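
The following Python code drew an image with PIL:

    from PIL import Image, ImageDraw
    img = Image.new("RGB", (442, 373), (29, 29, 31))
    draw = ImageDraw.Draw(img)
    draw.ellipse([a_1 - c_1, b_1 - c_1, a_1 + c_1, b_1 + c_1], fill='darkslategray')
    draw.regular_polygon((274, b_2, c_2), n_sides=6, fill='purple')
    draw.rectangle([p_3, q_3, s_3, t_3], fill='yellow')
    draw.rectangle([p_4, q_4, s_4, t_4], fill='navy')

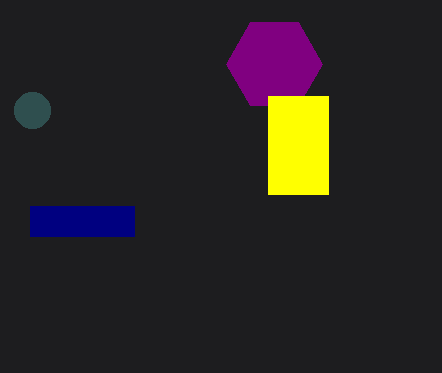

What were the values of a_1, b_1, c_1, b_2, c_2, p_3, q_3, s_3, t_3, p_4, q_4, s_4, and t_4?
a_1 = 32, b_1 = 110, c_1 = 18, b_2 = 64, c_2 = 48, p_3 = 268, q_3 = 96, s_3 = 328, t_3 = 194, p_4 = 30, q_4 = 206, s_4 = 134, t_4 = 236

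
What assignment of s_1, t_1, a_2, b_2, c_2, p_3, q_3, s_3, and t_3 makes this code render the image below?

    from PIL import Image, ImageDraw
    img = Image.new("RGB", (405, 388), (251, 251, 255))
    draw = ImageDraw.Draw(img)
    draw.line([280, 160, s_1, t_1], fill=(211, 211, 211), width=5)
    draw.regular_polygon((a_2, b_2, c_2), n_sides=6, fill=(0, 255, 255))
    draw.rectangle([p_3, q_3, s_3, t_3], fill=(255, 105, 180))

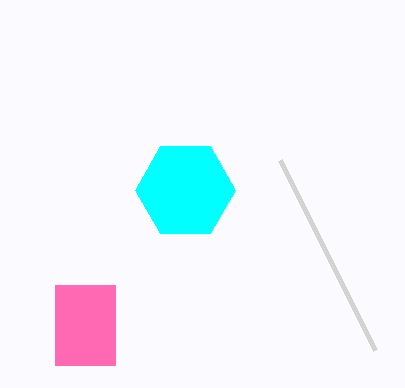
s_1 = 375
t_1 = 350
a_2 = 185
b_2 = 190
c_2 = 50
p_3 = 55
q_3 = 285
s_3 = 115
t_3 = 365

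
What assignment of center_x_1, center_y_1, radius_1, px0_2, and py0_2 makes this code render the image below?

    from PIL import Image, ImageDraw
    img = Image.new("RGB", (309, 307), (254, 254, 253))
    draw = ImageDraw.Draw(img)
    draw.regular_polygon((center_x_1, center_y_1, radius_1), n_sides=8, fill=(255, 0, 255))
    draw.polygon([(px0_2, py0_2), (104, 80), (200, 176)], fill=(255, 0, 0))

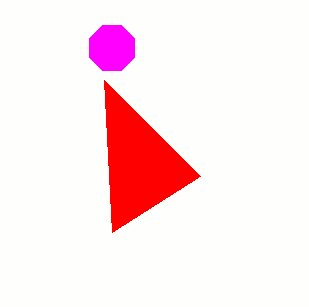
center_x_1 = 112; center_y_1 = 48; radius_1 = 24; px0_2 = 112; py0_2 = 232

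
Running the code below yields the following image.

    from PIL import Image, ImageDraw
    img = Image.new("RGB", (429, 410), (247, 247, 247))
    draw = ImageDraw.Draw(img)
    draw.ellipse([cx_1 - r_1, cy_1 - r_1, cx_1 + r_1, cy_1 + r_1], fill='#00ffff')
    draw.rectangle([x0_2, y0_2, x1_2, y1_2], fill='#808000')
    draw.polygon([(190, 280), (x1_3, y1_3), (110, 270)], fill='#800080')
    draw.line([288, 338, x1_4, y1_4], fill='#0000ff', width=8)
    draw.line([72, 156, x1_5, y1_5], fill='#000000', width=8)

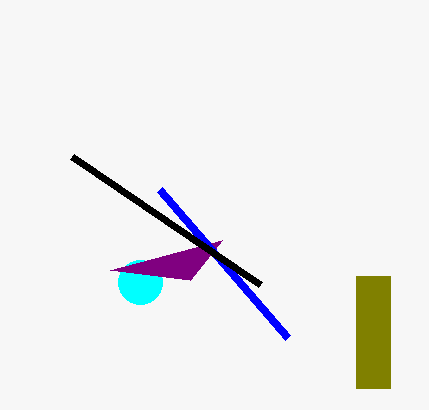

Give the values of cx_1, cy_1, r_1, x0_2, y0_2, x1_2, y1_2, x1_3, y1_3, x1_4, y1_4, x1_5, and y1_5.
cx_1 = 140; cy_1 = 282; r_1 = 22; x0_2 = 356; y0_2 = 276; x1_2 = 390; y1_2 = 388; x1_3 = 222; y1_3 = 240; x1_4 = 160; y1_4 = 190; x1_5 = 260; y1_5 = 284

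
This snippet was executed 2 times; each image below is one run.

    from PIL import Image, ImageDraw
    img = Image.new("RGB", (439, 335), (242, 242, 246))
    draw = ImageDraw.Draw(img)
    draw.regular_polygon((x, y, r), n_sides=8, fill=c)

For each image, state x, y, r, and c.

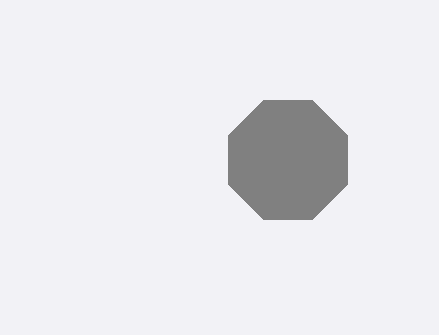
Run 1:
x = 288
y = 160
r = 64
c = 'gray'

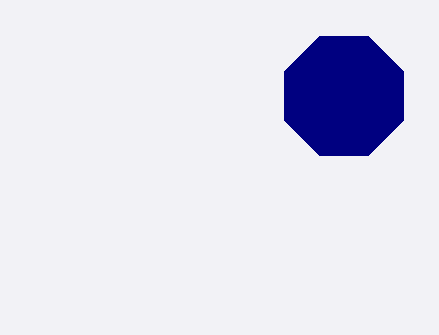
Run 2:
x = 344
y = 96
r = 64
c = 'navy'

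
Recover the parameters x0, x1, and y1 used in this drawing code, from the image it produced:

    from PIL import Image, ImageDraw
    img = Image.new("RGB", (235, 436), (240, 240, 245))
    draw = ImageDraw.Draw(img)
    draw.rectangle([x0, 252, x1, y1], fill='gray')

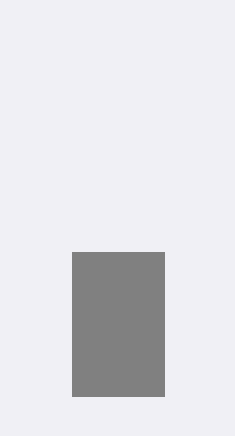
x0 = 72, x1 = 164, y1 = 396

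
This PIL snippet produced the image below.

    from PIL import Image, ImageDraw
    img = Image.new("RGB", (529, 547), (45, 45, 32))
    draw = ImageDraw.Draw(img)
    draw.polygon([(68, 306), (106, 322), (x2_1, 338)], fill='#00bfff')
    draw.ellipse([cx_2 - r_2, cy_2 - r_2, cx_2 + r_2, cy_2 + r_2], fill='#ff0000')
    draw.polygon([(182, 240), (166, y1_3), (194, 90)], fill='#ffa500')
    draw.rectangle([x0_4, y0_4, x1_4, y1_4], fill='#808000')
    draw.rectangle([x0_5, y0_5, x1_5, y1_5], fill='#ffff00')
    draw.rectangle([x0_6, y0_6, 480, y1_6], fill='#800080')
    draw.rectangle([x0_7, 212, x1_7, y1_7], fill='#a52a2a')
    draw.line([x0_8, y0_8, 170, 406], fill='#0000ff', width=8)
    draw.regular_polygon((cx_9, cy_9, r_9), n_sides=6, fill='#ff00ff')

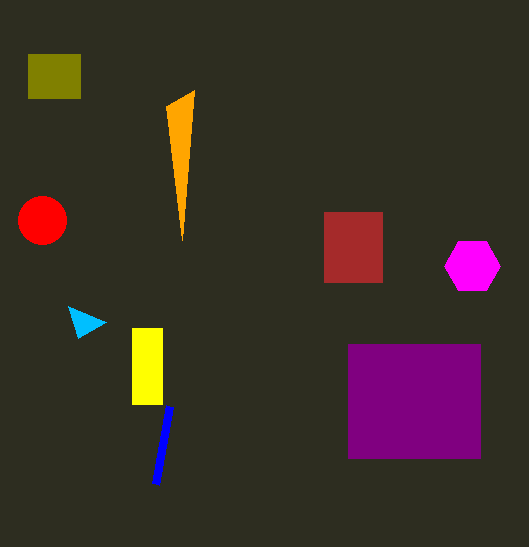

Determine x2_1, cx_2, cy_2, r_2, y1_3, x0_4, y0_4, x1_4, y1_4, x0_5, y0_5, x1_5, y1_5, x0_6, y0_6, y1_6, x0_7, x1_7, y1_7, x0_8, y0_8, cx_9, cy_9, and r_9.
x2_1 = 78
cx_2 = 42
cy_2 = 220
r_2 = 24
y1_3 = 106
x0_4 = 28
y0_4 = 54
x1_4 = 80
y1_4 = 98
x0_5 = 132
y0_5 = 328
x1_5 = 162
y1_5 = 404
x0_6 = 348
y0_6 = 344
y1_6 = 458
x0_7 = 324
x1_7 = 382
y1_7 = 282
x0_8 = 156
y0_8 = 484
cx_9 = 472
cy_9 = 266
r_9 = 28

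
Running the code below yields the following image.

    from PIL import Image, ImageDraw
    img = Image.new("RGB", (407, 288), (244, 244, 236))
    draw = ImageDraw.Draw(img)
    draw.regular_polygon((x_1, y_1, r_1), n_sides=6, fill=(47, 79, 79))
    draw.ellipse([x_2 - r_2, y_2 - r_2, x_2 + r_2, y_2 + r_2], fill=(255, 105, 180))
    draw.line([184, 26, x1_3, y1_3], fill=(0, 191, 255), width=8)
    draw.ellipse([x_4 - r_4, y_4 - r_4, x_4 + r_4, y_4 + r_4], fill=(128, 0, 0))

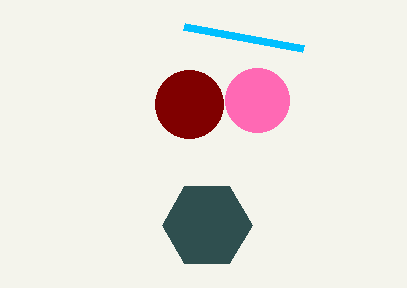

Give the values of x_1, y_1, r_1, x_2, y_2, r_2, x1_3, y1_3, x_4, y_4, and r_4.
x_1 = 207, y_1 = 225, r_1 = 45, x_2 = 257, y_2 = 100, r_2 = 32, x1_3 = 303, y1_3 = 48, x_4 = 189, y_4 = 104, r_4 = 34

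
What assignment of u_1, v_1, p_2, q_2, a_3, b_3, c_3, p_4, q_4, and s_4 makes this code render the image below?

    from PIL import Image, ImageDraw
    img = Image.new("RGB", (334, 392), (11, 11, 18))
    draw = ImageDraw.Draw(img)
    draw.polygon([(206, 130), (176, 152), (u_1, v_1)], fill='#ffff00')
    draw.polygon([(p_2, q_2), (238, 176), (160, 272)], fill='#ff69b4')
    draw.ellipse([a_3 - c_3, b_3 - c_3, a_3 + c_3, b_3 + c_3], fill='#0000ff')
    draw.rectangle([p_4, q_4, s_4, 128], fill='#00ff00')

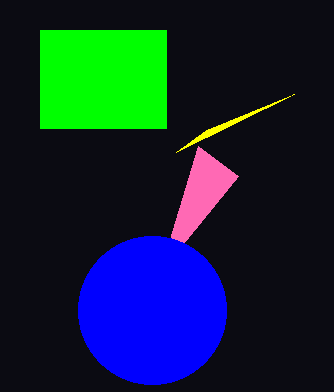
u_1 = 294; v_1 = 94; p_2 = 198; q_2 = 146; a_3 = 152; b_3 = 310; c_3 = 74; p_4 = 40; q_4 = 30; s_4 = 166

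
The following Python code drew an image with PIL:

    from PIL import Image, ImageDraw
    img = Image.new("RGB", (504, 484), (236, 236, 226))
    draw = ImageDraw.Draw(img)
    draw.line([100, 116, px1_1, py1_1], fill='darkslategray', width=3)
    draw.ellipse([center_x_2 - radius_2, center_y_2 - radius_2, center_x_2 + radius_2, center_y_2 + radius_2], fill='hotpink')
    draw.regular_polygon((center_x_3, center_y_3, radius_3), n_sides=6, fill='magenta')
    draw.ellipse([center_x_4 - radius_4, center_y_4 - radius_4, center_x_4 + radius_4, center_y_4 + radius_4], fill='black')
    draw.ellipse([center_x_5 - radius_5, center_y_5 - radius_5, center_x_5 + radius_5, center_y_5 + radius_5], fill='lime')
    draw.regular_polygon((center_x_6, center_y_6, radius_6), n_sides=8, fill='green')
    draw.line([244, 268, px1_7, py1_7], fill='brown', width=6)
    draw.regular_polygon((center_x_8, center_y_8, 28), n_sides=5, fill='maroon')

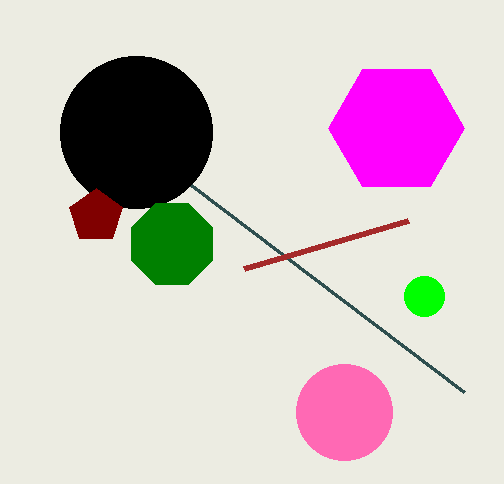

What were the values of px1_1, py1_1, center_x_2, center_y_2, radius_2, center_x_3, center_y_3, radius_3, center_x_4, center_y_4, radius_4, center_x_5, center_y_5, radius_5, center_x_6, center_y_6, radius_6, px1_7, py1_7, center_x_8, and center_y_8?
px1_1 = 464; py1_1 = 392; center_x_2 = 344; center_y_2 = 412; radius_2 = 48; center_x_3 = 396; center_y_3 = 128; radius_3 = 68; center_x_4 = 136; center_y_4 = 132; radius_4 = 76; center_x_5 = 424; center_y_5 = 296; radius_5 = 20; center_x_6 = 172; center_y_6 = 244; radius_6 = 44; px1_7 = 408; py1_7 = 220; center_x_8 = 96; center_y_8 = 216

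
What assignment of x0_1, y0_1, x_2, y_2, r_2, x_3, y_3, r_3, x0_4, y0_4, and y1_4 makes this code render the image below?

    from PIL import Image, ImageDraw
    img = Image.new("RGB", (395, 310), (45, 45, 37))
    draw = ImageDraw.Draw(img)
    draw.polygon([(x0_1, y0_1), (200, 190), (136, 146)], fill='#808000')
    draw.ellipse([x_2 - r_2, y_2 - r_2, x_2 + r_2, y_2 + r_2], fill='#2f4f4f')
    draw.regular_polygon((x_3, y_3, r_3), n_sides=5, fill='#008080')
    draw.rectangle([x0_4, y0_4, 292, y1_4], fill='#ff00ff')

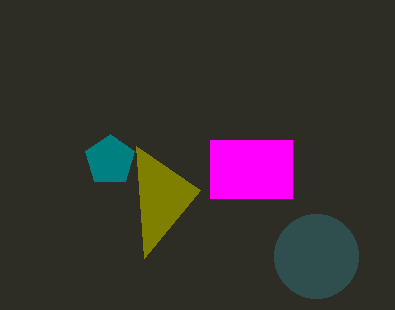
x0_1 = 144; y0_1 = 258; x_2 = 316; y_2 = 256; r_2 = 42; x_3 = 110; y_3 = 160; r_3 = 26; x0_4 = 210; y0_4 = 140; y1_4 = 198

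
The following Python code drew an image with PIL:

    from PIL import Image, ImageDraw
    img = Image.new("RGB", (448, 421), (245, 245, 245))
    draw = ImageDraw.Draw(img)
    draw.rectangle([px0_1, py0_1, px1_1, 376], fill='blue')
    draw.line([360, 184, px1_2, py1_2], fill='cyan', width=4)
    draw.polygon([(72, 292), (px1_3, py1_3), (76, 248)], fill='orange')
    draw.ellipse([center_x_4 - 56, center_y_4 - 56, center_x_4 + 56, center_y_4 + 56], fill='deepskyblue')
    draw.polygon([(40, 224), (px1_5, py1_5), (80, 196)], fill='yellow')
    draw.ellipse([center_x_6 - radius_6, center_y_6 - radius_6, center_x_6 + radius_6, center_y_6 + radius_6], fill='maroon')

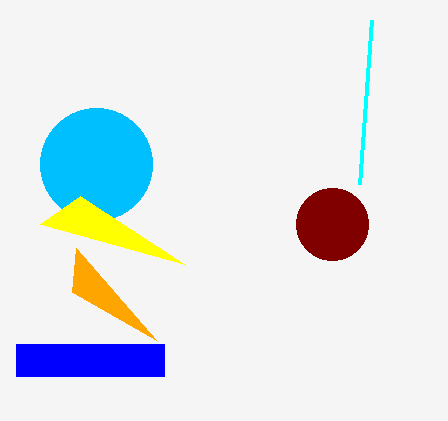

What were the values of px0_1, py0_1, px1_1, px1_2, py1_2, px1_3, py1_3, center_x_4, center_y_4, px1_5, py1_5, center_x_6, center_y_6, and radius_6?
px0_1 = 16
py0_1 = 344
px1_1 = 164
px1_2 = 372
py1_2 = 20
px1_3 = 156
py1_3 = 340
center_x_4 = 96
center_y_4 = 164
px1_5 = 184
py1_5 = 264
center_x_6 = 332
center_y_6 = 224
radius_6 = 36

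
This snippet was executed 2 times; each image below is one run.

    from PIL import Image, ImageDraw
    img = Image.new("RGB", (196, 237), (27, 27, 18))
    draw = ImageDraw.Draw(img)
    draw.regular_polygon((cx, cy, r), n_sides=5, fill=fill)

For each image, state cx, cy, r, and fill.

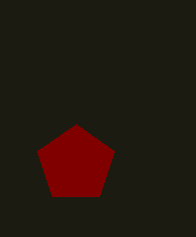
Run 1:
cx = 76
cy = 164
r = 40
fill = 'maroon'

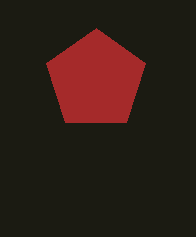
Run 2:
cx = 96, cy = 80, r = 52, fill = 'brown'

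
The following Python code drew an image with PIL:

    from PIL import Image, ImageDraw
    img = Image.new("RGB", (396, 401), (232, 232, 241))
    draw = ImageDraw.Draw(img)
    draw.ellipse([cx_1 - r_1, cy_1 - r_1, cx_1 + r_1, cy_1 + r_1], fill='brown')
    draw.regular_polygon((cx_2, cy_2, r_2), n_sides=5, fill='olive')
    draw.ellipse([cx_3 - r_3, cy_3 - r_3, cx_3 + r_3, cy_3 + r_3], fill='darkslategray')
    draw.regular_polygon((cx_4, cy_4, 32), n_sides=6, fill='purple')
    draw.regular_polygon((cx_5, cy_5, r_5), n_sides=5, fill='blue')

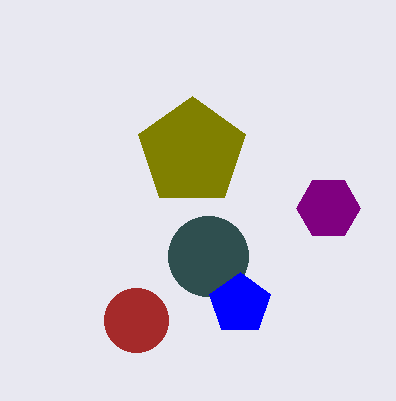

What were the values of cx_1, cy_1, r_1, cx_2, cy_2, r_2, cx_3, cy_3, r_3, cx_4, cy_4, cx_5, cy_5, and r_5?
cx_1 = 136; cy_1 = 320; r_1 = 32; cx_2 = 192; cy_2 = 152; r_2 = 56; cx_3 = 208; cy_3 = 256; r_3 = 40; cx_4 = 328; cy_4 = 208; cx_5 = 240; cy_5 = 304; r_5 = 32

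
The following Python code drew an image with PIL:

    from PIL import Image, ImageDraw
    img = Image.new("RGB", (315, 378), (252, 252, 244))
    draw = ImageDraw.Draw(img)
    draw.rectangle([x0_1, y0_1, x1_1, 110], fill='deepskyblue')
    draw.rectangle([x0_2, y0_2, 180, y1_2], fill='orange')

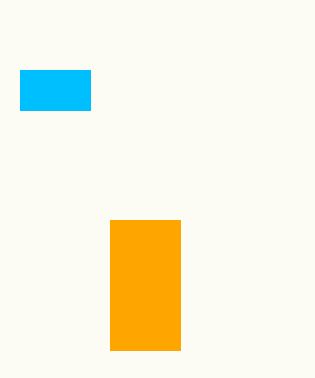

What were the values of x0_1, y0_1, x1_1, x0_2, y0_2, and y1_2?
x0_1 = 20
y0_1 = 70
x1_1 = 90
x0_2 = 110
y0_2 = 220
y1_2 = 350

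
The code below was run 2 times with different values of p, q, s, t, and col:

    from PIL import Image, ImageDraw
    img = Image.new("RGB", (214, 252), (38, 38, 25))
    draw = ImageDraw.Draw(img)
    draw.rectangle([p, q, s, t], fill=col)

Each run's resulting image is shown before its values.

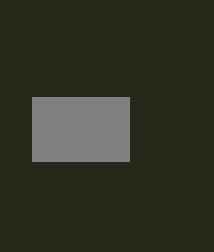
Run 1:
p = 32
q = 97
s = 129
t = 161
col = 'gray'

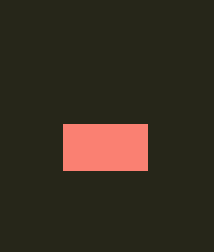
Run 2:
p = 63, q = 124, s = 147, t = 170, col = 'salmon'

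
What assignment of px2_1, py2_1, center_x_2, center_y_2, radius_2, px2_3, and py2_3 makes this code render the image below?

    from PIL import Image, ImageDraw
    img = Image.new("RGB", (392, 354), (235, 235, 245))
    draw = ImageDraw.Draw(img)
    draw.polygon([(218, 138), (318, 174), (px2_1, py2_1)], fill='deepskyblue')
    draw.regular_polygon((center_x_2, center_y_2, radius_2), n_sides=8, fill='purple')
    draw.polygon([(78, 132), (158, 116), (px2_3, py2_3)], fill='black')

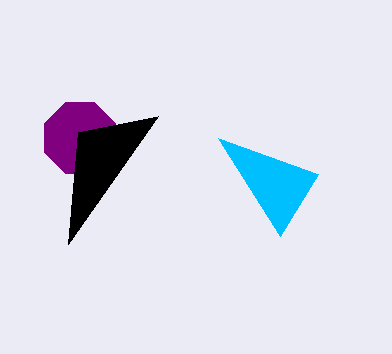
px2_1 = 280, py2_1 = 236, center_x_2 = 80, center_y_2 = 138, radius_2 = 38, px2_3 = 68, py2_3 = 244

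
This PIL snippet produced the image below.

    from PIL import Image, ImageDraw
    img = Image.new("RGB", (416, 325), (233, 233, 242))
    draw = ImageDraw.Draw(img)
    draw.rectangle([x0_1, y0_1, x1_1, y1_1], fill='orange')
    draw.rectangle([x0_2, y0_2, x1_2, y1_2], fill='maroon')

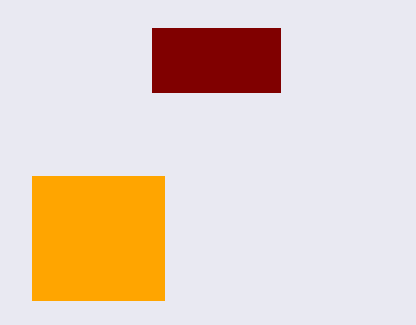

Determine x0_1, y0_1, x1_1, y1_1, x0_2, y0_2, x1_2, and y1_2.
x0_1 = 32; y0_1 = 176; x1_1 = 164; y1_1 = 300; x0_2 = 152; y0_2 = 28; x1_2 = 280; y1_2 = 92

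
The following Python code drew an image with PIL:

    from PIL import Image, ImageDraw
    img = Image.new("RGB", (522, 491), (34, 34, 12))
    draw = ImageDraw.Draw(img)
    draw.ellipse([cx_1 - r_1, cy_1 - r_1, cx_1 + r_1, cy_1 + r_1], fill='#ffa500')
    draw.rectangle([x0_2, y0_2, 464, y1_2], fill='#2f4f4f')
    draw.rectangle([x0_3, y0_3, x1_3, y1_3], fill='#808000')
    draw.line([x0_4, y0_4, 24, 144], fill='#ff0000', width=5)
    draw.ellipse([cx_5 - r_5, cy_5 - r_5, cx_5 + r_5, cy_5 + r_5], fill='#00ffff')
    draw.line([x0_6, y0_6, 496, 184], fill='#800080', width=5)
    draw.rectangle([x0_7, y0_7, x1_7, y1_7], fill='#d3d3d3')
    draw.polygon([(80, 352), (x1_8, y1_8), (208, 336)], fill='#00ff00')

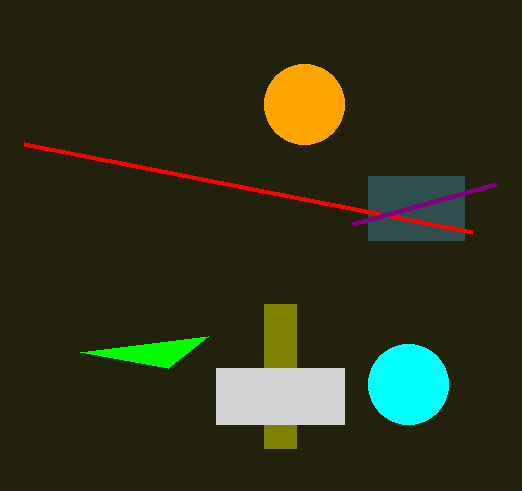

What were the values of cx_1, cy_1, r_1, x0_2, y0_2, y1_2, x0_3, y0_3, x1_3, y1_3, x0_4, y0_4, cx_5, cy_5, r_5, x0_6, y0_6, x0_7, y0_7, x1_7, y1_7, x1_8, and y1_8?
cx_1 = 304
cy_1 = 104
r_1 = 40
x0_2 = 368
y0_2 = 176
y1_2 = 240
x0_3 = 264
y0_3 = 304
x1_3 = 296
y1_3 = 448
x0_4 = 472
y0_4 = 232
cx_5 = 408
cy_5 = 384
r_5 = 40
x0_6 = 352
y0_6 = 224
x0_7 = 216
y0_7 = 368
x1_7 = 344
y1_7 = 424
x1_8 = 168
y1_8 = 368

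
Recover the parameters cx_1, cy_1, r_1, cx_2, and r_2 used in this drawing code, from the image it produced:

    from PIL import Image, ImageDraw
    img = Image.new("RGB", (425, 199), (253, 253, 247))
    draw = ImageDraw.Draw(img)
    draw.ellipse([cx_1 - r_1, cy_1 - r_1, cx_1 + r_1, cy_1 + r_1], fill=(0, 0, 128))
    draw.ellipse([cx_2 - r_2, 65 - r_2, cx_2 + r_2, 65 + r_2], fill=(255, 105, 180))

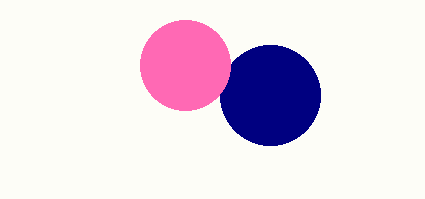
cx_1 = 270
cy_1 = 95
r_1 = 50
cx_2 = 185
r_2 = 45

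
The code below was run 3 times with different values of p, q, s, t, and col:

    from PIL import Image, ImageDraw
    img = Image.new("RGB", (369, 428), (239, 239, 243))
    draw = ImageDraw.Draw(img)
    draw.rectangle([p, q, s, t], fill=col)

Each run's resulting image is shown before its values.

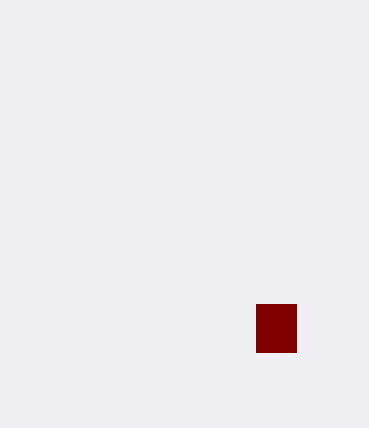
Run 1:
p = 256; q = 304; s = 296; t = 352; col = 'maroon'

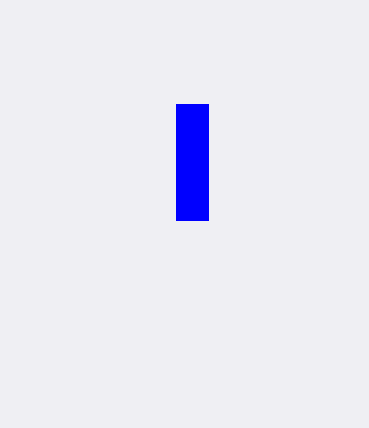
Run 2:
p = 176; q = 104; s = 208; t = 220; col = 'blue'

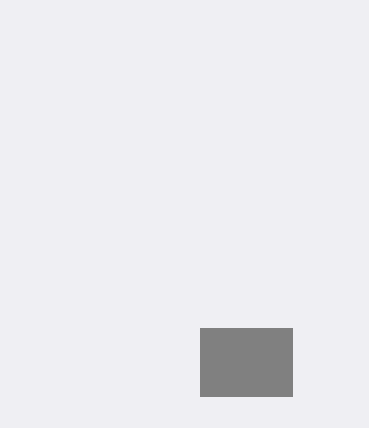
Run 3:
p = 200
q = 328
s = 292
t = 396
col = 'gray'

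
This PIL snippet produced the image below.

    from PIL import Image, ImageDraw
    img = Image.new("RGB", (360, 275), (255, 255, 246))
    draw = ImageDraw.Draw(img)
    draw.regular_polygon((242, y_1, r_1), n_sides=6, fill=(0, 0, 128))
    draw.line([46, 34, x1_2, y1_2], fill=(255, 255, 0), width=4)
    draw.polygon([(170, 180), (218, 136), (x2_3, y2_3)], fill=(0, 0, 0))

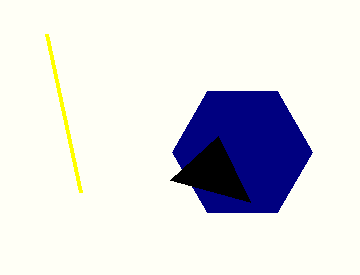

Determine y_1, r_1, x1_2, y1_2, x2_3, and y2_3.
y_1 = 152
r_1 = 70
x1_2 = 80
y1_2 = 192
x2_3 = 250
y2_3 = 202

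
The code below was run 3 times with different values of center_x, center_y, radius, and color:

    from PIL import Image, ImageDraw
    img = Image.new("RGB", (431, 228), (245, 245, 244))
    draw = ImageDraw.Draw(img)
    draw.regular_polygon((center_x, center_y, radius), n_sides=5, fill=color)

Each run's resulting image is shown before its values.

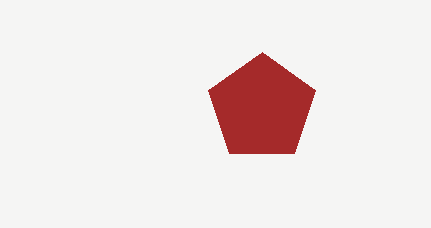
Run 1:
center_x = 262, center_y = 108, radius = 56, color = 'brown'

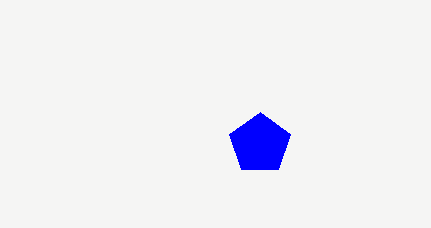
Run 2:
center_x = 260; center_y = 144; radius = 32; color = 'blue'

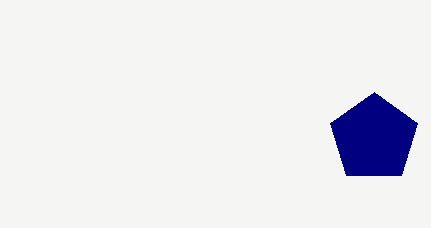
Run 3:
center_x = 374, center_y = 138, radius = 46, color = 'navy'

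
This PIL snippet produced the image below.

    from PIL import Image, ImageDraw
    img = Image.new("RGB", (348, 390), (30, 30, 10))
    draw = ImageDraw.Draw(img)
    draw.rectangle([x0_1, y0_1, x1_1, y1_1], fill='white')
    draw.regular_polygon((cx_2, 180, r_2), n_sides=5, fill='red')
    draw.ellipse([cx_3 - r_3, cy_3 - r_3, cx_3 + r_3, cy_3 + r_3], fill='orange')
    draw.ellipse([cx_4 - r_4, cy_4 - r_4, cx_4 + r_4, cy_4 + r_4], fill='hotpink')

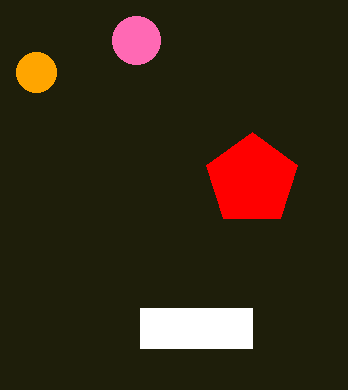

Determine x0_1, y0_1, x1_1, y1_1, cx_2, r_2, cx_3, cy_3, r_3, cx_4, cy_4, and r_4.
x0_1 = 140
y0_1 = 308
x1_1 = 252
y1_1 = 348
cx_2 = 252
r_2 = 48
cx_3 = 36
cy_3 = 72
r_3 = 20
cx_4 = 136
cy_4 = 40
r_4 = 24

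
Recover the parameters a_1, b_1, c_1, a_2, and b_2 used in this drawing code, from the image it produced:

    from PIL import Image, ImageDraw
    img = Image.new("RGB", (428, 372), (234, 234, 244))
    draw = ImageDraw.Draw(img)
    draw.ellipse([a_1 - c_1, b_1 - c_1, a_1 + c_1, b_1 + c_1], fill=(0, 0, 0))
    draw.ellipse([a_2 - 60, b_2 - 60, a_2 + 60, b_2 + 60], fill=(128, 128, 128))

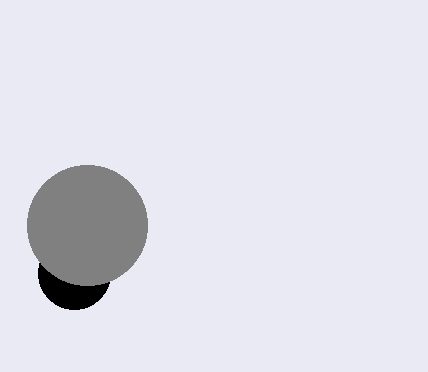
a_1 = 74
b_1 = 273
c_1 = 36
a_2 = 87
b_2 = 225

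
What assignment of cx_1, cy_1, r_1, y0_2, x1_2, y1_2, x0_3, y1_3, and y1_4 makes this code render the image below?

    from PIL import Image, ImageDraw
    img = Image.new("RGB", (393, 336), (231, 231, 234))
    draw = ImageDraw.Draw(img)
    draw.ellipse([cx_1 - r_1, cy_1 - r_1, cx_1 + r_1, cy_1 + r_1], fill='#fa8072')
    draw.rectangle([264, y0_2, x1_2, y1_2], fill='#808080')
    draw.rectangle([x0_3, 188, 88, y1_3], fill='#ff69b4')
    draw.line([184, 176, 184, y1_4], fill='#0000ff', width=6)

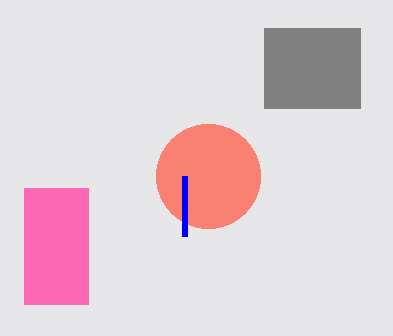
cx_1 = 208, cy_1 = 176, r_1 = 52, y0_2 = 28, x1_2 = 360, y1_2 = 108, x0_3 = 24, y1_3 = 304, y1_4 = 236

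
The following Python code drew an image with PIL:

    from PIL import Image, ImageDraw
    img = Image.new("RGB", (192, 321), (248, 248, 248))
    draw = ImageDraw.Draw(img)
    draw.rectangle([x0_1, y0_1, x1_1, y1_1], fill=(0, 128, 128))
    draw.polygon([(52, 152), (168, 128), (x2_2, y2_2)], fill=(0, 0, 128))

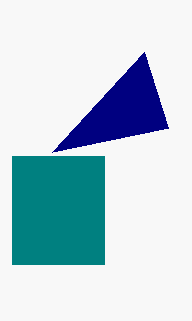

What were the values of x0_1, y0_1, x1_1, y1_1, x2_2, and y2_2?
x0_1 = 12, y0_1 = 156, x1_1 = 104, y1_1 = 264, x2_2 = 144, y2_2 = 52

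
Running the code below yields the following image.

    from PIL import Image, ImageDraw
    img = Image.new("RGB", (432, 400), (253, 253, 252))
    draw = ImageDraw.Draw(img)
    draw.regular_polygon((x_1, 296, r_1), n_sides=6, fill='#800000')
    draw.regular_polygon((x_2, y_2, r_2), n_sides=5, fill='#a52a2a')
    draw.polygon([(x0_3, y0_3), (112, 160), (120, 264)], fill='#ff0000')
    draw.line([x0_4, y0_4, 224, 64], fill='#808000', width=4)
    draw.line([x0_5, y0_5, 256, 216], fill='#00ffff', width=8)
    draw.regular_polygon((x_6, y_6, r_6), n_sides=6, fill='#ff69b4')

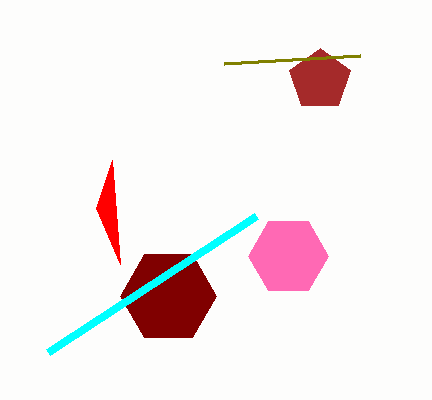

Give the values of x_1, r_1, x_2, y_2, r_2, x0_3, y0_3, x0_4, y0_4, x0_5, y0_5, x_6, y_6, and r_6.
x_1 = 168, r_1 = 48, x_2 = 320, y_2 = 80, r_2 = 32, x0_3 = 96, y0_3 = 208, x0_4 = 360, y0_4 = 56, x0_5 = 48, y0_5 = 352, x_6 = 288, y_6 = 256, r_6 = 40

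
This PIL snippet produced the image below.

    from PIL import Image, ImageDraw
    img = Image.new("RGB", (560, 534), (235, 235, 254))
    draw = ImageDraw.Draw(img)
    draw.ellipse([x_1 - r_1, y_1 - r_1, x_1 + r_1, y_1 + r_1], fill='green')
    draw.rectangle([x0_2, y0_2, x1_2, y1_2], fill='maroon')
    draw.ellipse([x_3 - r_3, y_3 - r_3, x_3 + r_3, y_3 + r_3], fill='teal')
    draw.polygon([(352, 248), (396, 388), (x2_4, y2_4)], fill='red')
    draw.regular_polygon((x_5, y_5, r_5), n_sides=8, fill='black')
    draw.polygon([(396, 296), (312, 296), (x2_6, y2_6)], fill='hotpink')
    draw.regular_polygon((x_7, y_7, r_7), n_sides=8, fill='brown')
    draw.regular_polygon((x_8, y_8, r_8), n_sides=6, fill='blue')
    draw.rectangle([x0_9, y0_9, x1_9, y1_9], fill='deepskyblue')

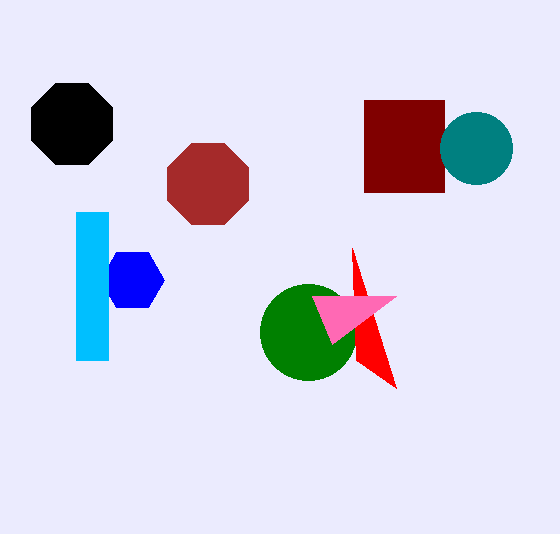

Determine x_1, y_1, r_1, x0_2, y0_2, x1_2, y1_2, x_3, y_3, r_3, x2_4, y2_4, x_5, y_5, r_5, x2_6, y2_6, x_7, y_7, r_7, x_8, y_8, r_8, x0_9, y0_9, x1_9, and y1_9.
x_1 = 308; y_1 = 332; r_1 = 48; x0_2 = 364; y0_2 = 100; x1_2 = 444; y1_2 = 192; x_3 = 476; y_3 = 148; r_3 = 36; x2_4 = 356; y2_4 = 360; x_5 = 72; y_5 = 124; r_5 = 44; x2_6 = 332; y2_6 = 344; x_7 = 208; y_7 = 184; r_7 = 44; x_8 = 132; y_8 = 280; r_8 = 32; x0_9 = 76; y0_9 = 212; x1_9 = 108; y1_9 = 360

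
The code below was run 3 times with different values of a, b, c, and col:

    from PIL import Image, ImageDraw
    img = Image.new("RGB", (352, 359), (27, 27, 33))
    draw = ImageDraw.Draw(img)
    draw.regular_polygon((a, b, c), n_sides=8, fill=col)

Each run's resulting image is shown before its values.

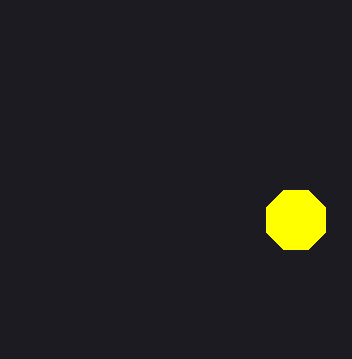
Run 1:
a = 296; b = 220; c = 32; col = 'yellow'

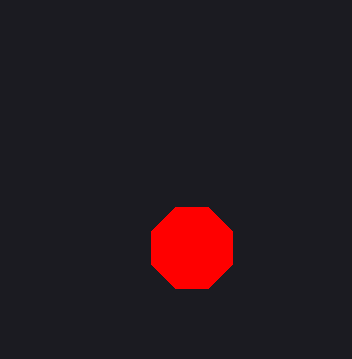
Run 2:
a = 192
b = 248
c = 44
col = 'red'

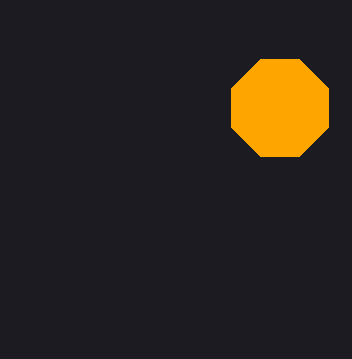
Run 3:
a = 280; b = 108; c = 52; col = 'orange'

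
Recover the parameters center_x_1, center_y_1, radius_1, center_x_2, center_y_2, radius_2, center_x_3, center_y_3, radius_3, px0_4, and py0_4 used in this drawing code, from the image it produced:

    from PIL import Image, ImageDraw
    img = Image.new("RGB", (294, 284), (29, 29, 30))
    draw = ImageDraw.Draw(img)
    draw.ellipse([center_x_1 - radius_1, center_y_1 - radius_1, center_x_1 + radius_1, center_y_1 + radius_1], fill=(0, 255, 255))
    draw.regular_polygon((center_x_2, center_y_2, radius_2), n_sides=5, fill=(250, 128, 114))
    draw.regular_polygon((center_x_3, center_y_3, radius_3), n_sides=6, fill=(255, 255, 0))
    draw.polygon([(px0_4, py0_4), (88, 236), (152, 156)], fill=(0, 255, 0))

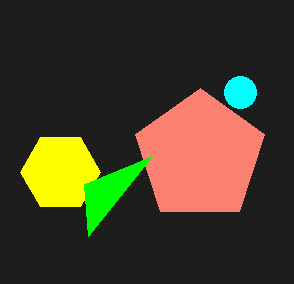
center_x_1 = 240
center_y_1 = 92
radius_1 = 16
center_x_2 = 200
center_y_2 = 156
radius_2 = 68
center_x_3 = 60
center_y_3 = 172
radius_3 = 40
px0_4 = 84
py0_4 = 184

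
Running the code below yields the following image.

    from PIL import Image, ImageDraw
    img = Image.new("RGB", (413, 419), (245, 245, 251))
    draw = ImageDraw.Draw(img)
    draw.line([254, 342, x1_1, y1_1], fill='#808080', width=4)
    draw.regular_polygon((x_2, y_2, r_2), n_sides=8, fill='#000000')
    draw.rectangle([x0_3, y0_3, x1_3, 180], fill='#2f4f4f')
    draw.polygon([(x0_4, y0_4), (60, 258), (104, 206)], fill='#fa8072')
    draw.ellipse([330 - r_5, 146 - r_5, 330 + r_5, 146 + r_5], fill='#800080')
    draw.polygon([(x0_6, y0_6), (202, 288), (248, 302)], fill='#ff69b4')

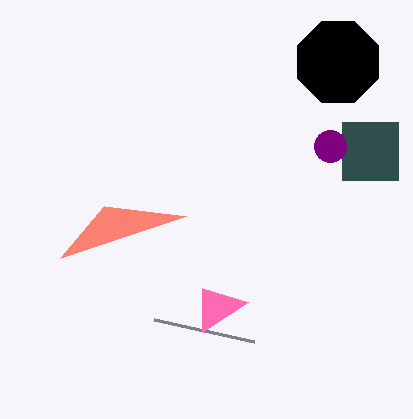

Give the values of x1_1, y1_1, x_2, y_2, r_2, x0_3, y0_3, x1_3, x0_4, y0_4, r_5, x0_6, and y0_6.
x1_1 = 154, y1_1 = 320, x_2 = 338, y_2 = 62, r_2 = 44, x0_3 = 342, y0_3 = 122, x1_3 = 398, x0_4 = 186, y0_4 = 216, r_5 = 16, x0_6 = 202, y0_6 = 332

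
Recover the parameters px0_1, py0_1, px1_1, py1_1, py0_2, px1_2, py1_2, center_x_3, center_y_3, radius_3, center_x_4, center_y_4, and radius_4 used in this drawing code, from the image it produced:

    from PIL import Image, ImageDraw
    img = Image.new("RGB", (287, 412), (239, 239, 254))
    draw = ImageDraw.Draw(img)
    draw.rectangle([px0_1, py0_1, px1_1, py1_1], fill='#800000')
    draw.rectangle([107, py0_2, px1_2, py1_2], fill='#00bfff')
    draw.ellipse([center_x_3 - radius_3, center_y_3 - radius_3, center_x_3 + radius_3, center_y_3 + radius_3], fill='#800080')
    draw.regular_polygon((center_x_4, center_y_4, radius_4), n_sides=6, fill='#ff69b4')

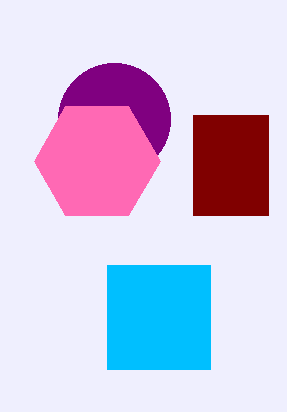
px0_1 = 193
py0_1 = 115
px1_1 = 268
py1_1 = 215
py0_2 = 265
px1_2 = 210
py1_2 = 369
center_x_3 = 114
center_y_3 = 119
radius_3 = 56
center_x_4 = 97
center_y_4 = 161
radius_4 = 63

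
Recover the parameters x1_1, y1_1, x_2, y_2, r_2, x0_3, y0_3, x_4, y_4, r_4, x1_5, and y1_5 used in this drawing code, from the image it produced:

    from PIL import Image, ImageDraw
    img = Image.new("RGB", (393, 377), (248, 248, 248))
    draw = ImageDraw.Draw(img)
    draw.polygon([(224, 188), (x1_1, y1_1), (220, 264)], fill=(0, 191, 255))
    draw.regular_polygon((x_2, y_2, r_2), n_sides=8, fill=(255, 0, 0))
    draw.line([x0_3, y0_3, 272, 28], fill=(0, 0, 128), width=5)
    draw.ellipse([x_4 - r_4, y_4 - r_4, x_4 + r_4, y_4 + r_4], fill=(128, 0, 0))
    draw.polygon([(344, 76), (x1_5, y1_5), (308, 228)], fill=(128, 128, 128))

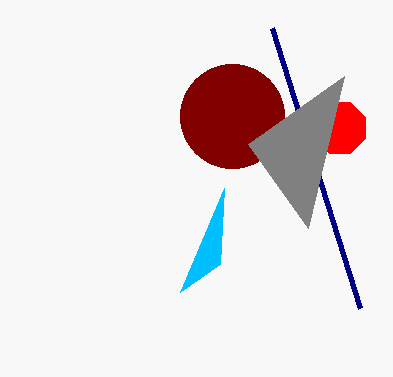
x1_1 = 180; y1_1 = 292; x_2 = 340; y_2 = 128; r_2 = 28; x0_3 = 360; y0_3 = 308; x_4 = 232; y_4 = 116; r_4 = 52; x1_5 = 248; y1_5 = 144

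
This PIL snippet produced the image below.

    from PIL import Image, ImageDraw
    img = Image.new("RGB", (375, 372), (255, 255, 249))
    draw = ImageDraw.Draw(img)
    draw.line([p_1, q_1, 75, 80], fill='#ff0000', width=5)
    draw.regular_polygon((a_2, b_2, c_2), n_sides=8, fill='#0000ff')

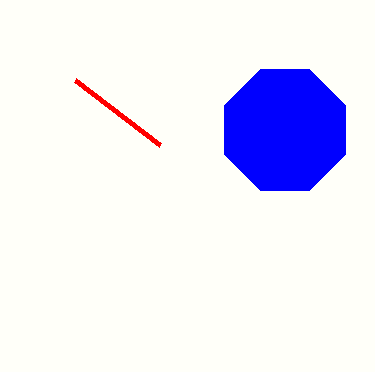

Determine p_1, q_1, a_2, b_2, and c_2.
p_1 = 160, q_1 = 145, a_2 = 285, b_2 = 130, c_2 = 65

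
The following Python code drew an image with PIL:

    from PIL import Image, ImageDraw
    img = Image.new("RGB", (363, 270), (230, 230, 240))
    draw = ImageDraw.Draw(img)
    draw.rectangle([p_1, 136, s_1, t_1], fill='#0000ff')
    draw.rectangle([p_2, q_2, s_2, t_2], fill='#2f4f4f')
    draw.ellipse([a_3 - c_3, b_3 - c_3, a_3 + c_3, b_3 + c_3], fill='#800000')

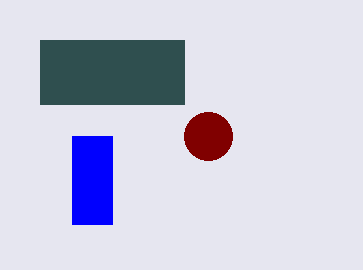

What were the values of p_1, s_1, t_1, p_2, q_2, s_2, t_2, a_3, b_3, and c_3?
p_1 = 72; s_1 = 112; t_1 = 224; p_2 = 40; q_2 = 40; s_2 = 184; t_2 = 104; a_3 = 208; b_3 = 136; c_3 = 24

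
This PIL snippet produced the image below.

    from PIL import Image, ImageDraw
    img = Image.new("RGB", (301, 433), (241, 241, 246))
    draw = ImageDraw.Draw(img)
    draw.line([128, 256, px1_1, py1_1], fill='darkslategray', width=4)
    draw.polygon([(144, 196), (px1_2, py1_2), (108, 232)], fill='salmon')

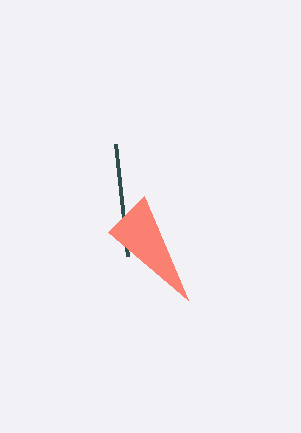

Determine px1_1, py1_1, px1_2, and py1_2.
px1_1 = 116; py1_1 = 144; px1_2 = 188; py1_2 = 300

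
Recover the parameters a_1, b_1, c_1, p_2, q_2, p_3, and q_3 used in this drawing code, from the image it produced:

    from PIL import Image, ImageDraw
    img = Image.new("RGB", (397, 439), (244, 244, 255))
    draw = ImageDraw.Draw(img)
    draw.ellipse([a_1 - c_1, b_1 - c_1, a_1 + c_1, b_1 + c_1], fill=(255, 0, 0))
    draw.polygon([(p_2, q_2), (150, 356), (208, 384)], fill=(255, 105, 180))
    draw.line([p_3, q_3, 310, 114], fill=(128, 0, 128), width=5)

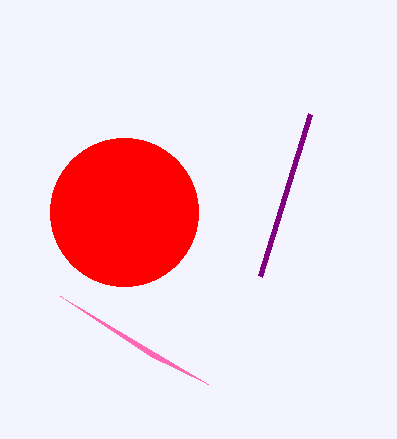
a_1 = 124
b_1 = 212
c_1 = 74
p_2 = 60
q_2 = 296
p_3 = 260
q_3 = 276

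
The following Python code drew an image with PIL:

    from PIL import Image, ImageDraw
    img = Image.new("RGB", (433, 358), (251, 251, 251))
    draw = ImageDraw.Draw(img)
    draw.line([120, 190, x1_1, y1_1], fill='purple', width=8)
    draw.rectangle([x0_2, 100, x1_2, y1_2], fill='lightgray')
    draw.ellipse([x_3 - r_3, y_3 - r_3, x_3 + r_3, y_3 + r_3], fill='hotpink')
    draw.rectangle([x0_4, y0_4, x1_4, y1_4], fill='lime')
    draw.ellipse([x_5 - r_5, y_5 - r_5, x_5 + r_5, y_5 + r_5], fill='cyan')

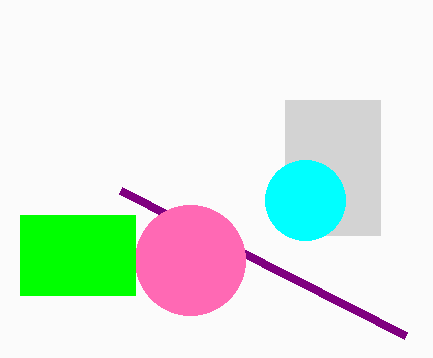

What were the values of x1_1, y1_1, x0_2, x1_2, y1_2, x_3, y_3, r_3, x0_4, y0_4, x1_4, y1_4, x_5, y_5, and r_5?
x1_1 = 405; y1_1 = 335; x0_2 = 285; x1_2 = 380; y1_2 = 235; x_3 = 190; y_3 = 260; r_3 = 55; x0_4 = 20; y0_4 = 215; x1_4 = 135; y1_4 = 295; x_5 = 305; y_5 = 200; r_5 = 40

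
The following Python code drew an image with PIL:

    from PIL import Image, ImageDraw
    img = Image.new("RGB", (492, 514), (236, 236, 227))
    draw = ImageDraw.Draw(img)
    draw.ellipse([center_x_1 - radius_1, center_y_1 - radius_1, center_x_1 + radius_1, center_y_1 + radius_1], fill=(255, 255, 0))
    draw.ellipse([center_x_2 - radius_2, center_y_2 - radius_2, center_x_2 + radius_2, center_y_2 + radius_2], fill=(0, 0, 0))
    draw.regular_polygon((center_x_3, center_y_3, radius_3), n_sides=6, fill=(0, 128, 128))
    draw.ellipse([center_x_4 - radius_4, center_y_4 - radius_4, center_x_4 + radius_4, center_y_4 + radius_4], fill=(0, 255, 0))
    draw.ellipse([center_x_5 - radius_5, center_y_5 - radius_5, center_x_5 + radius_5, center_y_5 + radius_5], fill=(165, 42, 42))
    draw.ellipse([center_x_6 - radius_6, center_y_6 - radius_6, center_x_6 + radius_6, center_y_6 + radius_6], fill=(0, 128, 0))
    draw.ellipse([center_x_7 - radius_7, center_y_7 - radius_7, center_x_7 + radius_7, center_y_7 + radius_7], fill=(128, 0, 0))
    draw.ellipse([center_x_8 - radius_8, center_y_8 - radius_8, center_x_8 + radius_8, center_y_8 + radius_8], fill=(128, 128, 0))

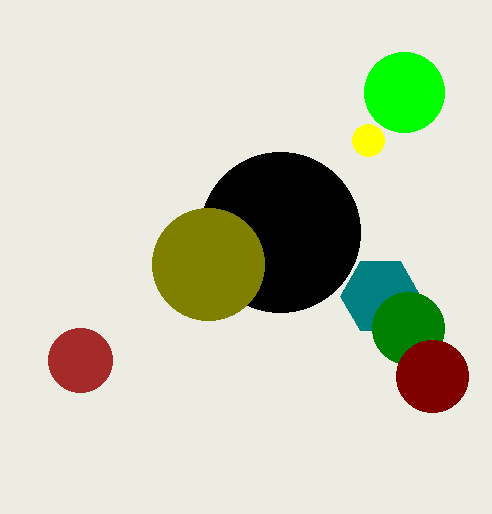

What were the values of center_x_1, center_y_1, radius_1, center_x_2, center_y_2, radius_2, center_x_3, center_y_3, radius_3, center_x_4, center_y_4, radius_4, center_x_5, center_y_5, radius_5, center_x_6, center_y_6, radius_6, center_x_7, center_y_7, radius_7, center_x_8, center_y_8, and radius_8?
center_x_1 = 368
center_y_1 = 140
radius_1 = 16
center_x_2 = 280
center_y_2 = 232
radius_2 = 80
center_x_3 = 380
center_y_3 = 296
radius_3 = 40
center_x_4 = 404
center_y_4 = 92
radius_4 = 40
center_x_5 = 80
center_y_5 = 360
radius_5 = 32
center_x_6 = 408
center_y_6 = 328
radius_6 = 36
center_x_7 = 432
center_y_7 = 376
radius_7 = 36
center_x_8 = 208
center_y_8 = 264
radius_8 = 56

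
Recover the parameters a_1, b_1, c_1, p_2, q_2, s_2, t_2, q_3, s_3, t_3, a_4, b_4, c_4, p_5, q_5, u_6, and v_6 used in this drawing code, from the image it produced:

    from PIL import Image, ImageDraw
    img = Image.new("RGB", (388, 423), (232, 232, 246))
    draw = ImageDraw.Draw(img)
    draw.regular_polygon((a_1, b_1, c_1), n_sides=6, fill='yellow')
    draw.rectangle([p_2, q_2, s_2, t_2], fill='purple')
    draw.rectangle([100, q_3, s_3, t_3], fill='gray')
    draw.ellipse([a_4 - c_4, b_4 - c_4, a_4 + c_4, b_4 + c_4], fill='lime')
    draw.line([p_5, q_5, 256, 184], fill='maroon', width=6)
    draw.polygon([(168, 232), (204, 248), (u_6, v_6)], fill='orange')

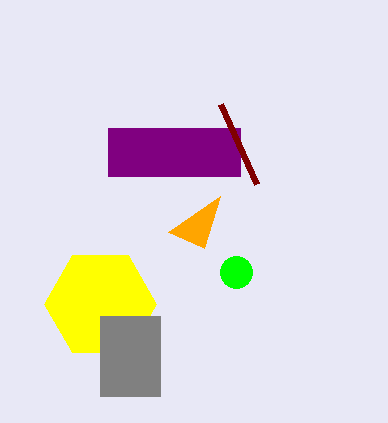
a_1 = 100, b_1 = 304, c_1 = 56, p_2 = 108, q_2 = 128, s_2 = 240, t_2 = 176, q_3 = 316, s_3 = 160, t_3 = 396, a_4 = 236, b_4 = 272, c_4 = 16, p_5 = 220, q_5 = 104, u_6 = 220, v_6 = 196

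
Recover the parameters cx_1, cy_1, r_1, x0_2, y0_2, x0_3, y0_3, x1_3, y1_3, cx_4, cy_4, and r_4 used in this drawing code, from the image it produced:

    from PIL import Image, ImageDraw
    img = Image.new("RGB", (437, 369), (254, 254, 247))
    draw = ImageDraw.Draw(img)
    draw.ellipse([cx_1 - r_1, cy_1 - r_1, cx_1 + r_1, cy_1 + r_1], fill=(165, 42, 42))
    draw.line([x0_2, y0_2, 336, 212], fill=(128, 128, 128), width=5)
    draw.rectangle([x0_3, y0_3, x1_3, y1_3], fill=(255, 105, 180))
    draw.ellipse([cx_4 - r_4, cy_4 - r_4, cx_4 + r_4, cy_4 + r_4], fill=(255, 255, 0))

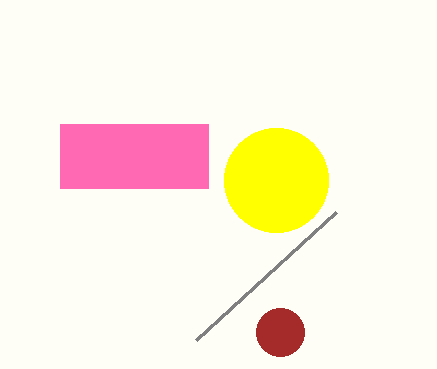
cx_1 = 280
cy_1 = 332
r_1 = 24
x0_2 = 196
y0_2 = 340
x0_3 = 60
y0_3 = 124
x1_3 = 208
y1_3 = 188
cx_4 = 276
cy_4 = 180
r_4 = 52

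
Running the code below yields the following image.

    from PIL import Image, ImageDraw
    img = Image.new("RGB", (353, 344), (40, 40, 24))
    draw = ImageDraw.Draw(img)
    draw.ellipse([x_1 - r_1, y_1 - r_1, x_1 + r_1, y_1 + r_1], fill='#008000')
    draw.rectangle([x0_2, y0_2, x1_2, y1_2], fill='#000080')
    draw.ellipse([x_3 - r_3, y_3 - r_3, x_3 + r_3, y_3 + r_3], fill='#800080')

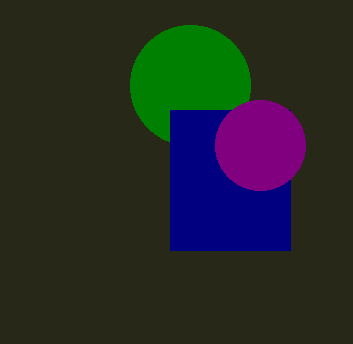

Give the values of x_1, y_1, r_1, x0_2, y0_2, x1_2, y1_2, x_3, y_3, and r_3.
x_1 = 190; y_1 = 85; r_1 = 60; x0_2 = 170; y0_2 = 110; x1_2 = 290; y1_2 = 250; x_3 = 260; y_3 = 145; r_3 = 45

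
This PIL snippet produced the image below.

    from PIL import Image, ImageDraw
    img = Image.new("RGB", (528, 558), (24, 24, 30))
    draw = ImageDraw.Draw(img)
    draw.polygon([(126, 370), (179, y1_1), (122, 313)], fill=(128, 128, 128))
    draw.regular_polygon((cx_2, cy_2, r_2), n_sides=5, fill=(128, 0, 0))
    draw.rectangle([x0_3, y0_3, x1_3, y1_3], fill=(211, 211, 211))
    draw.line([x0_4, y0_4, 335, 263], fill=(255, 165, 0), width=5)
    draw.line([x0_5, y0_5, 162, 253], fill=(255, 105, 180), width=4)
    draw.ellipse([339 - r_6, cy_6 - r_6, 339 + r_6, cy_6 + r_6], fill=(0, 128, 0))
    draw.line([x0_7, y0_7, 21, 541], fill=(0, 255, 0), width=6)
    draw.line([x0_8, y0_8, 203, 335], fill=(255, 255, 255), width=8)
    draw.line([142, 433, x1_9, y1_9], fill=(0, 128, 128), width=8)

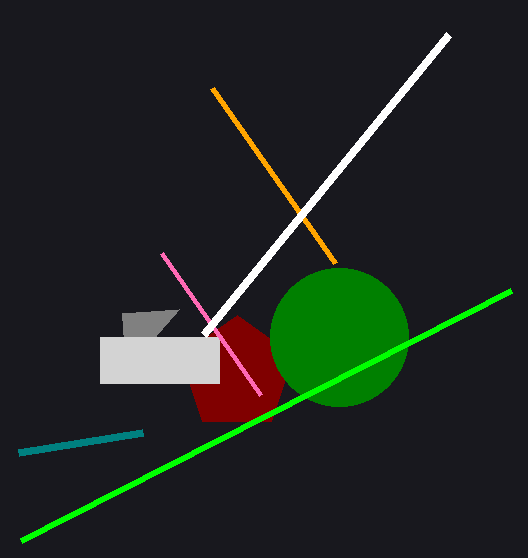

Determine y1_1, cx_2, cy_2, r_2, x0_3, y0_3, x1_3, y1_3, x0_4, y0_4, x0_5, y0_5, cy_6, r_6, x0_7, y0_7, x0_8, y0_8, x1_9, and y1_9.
y1_1 = 309
cx_2 = 237
cy_2 = 374
r_2 = 59
x0_3 = 100
y0_3 = 337
x1_3 = 219
y1_3 = 383
x0_4 = 212
y0_4 = 88
x0_5 = 261
y0_5 = 395
cy_6 = 337
r_6 = 69
x0_7 = 511
y0_7 = 291
x0_8 = 448
y0_8 = 35
x1_9 = 18
y1_9 = 453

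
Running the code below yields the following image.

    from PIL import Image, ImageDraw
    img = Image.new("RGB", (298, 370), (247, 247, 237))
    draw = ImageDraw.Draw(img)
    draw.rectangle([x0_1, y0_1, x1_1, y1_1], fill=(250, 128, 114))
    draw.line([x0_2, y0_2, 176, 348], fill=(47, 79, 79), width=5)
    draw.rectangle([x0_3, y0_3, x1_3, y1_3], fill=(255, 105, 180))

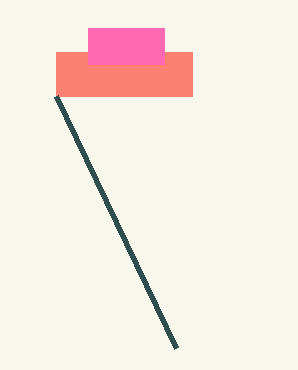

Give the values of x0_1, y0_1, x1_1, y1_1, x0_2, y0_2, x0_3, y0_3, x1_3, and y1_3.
x0_1 = 56, y0_1 = 52, x1_1 = 192, y1_1 = 96, x0_2 = 56, y0_2 = 96, x0_3 = 88, y0_3 = 28, x1_3 = 164, y1_3 = 64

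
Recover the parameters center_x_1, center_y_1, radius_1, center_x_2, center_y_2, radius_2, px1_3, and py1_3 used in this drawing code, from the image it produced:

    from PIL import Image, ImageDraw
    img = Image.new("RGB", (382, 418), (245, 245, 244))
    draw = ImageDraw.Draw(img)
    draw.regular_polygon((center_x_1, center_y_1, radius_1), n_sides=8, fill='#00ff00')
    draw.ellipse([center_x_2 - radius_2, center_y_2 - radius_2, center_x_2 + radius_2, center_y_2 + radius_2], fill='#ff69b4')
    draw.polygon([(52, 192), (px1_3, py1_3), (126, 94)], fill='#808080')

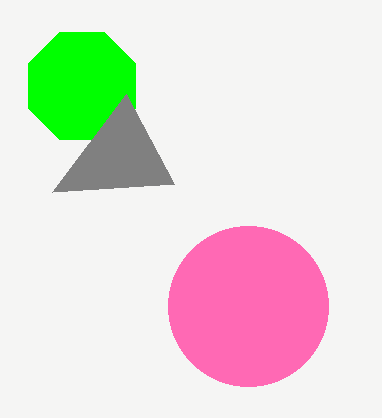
center_x_1 = 82, center_y_1 = 86, radius_1 = 58, center_x_2 = 248, center_y_2 = 306, radius_2 = 80, px1_3 = 174, py1_3 = 184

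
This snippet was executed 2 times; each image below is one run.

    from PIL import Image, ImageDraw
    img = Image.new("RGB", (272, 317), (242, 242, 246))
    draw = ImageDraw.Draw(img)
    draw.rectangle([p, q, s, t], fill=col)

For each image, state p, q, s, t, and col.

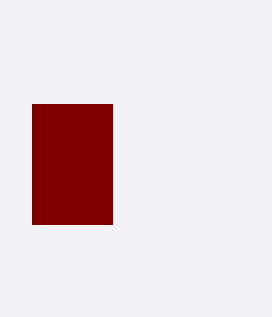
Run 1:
p = 32
q = 104
s = 112
t = 224
col = 'maroon'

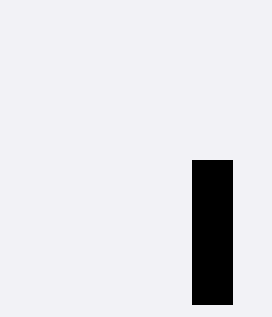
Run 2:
p = 192; q = 160; s = 232; t = 304; col = 'black'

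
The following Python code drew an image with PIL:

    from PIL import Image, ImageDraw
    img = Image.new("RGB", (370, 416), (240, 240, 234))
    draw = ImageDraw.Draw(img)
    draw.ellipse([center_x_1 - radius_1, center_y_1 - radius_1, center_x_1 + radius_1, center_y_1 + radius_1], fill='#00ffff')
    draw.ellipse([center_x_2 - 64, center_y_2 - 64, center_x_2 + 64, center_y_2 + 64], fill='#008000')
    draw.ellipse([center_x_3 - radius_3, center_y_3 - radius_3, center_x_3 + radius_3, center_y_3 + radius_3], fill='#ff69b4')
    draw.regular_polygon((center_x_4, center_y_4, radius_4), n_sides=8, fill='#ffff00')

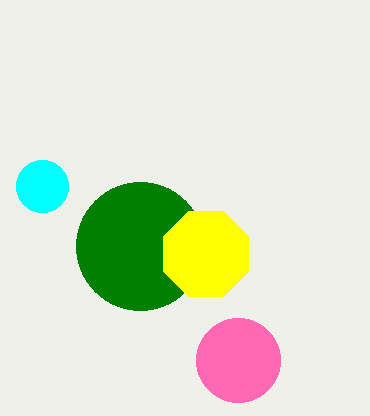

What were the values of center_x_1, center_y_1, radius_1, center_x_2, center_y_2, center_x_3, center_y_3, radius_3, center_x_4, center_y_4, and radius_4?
center_x_1 = 42; center_y_1 = 186; radius_1 = 26; center_x_2 = 140; center_y_2 = 246; center_x_3 = 238; center_y_3 = 360; radius_3 = 42; center_x_4 = 206; center_y_4 = 254; radius_4 = 46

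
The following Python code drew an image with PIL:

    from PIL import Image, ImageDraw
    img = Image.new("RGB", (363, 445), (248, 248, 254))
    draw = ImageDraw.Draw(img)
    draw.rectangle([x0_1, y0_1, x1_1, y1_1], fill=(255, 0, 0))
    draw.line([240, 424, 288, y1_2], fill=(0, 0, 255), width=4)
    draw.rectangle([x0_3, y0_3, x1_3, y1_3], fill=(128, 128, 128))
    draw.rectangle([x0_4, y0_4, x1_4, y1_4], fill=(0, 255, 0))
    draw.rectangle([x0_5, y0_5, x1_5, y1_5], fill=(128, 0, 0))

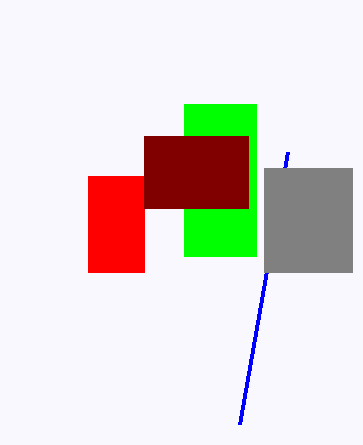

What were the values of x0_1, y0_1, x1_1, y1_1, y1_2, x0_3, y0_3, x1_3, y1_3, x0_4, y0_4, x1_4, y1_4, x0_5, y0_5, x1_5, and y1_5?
x0_1 = 88, y0_1 = 176, x1_1 = 144, y1_1 = 272, y1_2 = 152, x0_3 = 264, y0_3 = 168, x1_3 = 352, y1_3 = 272, x0_4 = 184, y0_4 = 104, x1_4 = 256, y1_4 = 256, x0_5 = 144, y0_5 = 136, x1_5 = 248, y1_5 = 208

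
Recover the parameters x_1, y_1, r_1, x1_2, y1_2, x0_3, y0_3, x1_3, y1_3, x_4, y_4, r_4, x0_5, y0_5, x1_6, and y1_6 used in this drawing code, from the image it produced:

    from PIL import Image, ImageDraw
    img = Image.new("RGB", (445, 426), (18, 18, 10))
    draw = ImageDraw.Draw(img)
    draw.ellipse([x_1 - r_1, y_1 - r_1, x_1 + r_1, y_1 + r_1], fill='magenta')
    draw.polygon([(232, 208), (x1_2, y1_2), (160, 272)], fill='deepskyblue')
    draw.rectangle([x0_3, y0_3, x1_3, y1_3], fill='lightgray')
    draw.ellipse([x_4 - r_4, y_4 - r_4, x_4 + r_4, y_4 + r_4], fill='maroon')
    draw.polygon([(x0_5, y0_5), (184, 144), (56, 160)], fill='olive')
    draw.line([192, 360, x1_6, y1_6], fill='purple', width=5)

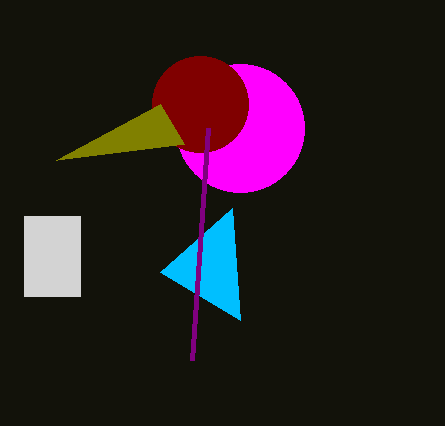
x_1 = 240; y_1 = 128; r_1 = 64; x1_2 = 240; y1_2 = 320; x0_3 = 24; y0_3 = 216; x1_3 = 80; y1_3 = 296; x_4 = 200; y_4 = 104; r_4 = 48; x0_5 = 160; y0_5 = 104; x1_6 = 208; y1_6 = 128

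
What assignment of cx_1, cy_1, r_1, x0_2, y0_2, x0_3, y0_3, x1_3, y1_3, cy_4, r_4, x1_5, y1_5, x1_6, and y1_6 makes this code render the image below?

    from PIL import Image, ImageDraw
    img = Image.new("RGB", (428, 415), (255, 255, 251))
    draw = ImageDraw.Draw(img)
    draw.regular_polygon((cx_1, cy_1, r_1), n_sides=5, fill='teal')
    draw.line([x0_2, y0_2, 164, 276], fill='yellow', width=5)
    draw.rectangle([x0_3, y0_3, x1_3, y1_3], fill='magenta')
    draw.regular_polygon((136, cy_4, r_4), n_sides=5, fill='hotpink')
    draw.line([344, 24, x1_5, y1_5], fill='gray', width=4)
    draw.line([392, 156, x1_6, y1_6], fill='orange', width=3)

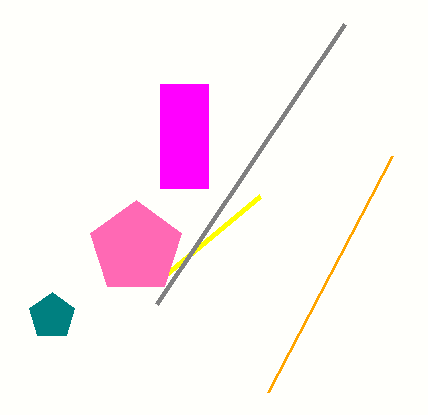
cx_1 = 52, cy_1 = 316, r_1 = 24, x0_2 = 260, y0_2 = 196, x0_3 = 160, y0_3 = 84, x1_3 = 208, y1_3 = 188, cy_4 = 248, r_4 = 48, x1_5 = 156, y1_5 = 304, x1_6 = 268, y1_6 = 392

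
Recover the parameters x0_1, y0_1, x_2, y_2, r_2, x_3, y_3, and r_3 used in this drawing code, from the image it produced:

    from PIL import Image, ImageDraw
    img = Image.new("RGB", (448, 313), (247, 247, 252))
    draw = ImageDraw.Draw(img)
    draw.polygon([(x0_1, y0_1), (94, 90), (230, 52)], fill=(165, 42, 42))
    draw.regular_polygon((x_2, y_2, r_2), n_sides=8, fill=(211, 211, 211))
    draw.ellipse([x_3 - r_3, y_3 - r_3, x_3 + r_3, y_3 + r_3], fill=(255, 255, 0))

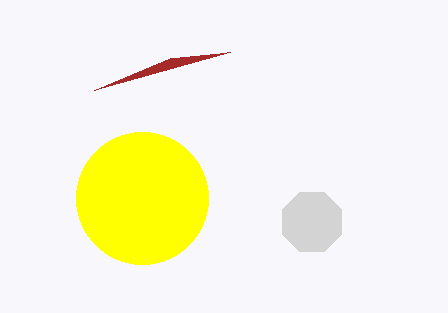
x0_1 = 170, y0_1 = 58, x_2 = 312, y_2 = 222, r_2 = 32, x_3 = 142, y_3 = 198, r_3 = 66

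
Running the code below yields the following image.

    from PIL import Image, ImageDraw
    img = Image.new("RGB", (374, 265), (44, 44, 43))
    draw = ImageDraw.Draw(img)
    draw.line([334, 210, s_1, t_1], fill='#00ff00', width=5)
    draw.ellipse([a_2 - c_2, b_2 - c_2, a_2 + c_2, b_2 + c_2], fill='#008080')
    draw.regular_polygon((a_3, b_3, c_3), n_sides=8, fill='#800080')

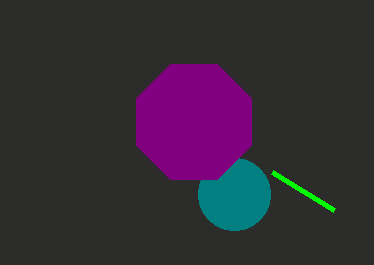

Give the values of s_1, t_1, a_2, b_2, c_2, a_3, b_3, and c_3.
s_1 = 272
t_1 = 172
a_2 = 234
b_2 = 194
c_2 = 36
a_3 = 194
b_3 = 122
c_3 = 62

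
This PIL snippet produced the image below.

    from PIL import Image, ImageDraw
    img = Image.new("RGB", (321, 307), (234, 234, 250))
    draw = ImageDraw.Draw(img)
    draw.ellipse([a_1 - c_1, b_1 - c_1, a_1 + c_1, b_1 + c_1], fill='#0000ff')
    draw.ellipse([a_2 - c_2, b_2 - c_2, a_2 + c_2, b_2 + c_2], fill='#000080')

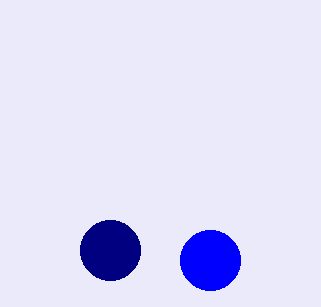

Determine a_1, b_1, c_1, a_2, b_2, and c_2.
a_1 = 210
b_1 = 260
c_1 = 30
a_2 = 110
b_2 = 250
c_2 = 30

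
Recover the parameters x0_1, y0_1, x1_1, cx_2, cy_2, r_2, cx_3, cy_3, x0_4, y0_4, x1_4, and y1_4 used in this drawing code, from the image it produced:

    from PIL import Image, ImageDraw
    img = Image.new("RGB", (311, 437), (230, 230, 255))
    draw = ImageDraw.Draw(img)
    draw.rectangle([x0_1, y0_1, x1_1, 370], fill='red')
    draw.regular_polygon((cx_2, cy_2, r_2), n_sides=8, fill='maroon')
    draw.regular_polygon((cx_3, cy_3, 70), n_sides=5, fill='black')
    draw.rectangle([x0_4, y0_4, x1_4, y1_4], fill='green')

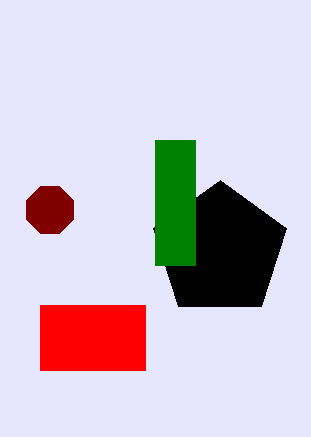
x0_1 = 40
y0_1 = 305
x1_1 = 145
cx_2 = 50
cy_2 = 210
r_2 = 25
cx_3 = 220
cy_3 = 250
x0_4 = 155
y0_4 = 140
x1_4 = 195
y1_4 = 265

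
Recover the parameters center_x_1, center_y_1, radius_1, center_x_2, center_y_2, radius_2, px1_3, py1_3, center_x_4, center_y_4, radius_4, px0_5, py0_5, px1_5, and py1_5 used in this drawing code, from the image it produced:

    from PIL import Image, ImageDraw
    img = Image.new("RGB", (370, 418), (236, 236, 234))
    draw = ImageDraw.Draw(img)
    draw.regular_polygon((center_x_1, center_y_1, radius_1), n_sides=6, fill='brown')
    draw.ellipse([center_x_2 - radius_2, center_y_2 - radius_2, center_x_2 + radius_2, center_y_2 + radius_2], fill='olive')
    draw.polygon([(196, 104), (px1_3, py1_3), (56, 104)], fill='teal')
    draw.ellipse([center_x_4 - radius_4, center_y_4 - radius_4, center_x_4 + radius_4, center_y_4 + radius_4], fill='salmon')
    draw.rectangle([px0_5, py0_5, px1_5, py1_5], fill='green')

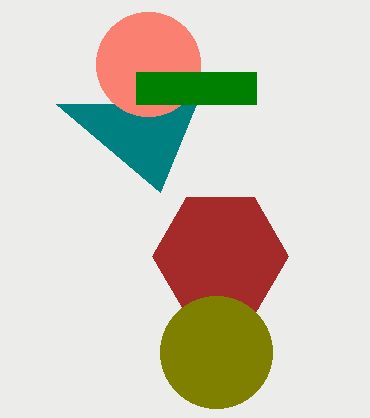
center_x_1 = 220; center_y_1 = 256; radius_1 = 68; center_x_2 = 216; center_y_2 = 352; radius_2 = 56; px1_3 = 160; py1_3 = 192; center_x_4 = 148; center_y_4 = 64; radius_4 = 52; px0_5 = 136; py0_5 = 72; px1_5 = 256; py1_5 = 104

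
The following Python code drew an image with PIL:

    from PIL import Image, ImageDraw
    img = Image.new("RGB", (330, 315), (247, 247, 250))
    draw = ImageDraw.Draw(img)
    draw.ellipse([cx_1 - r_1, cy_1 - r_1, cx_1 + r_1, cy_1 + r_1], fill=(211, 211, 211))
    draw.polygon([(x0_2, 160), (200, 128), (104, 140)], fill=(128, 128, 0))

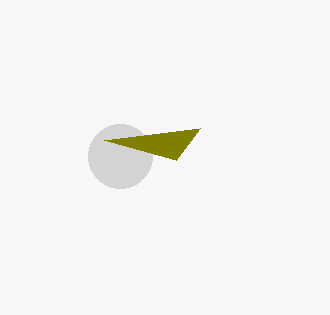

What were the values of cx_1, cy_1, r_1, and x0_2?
cx_1 = 120
cy_1 = 156
r_1 = 32
x0_2 = 176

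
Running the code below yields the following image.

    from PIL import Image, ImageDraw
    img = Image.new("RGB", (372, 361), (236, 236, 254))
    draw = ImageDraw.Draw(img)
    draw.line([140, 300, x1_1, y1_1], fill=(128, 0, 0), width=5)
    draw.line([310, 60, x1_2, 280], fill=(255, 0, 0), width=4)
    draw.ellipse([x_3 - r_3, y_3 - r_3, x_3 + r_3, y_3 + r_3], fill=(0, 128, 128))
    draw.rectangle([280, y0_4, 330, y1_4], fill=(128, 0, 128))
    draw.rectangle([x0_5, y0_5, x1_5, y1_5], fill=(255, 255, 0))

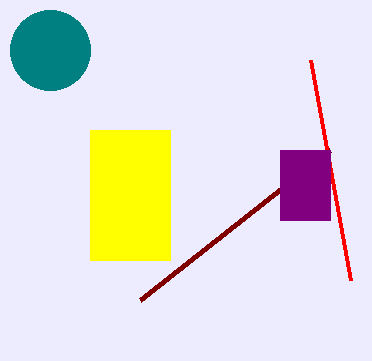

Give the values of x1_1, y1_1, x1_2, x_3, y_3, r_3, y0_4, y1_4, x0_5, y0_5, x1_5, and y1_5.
x1_1 = 330; y1_1 = 150; x1_2 = 350; x_3 = 50; y_3 = 50; r_3 = 40; y0_4 = 150; y1_4 = 220; x0_5 = 90; y0_5 = 130; x1_5 = 170; y1_5 = 260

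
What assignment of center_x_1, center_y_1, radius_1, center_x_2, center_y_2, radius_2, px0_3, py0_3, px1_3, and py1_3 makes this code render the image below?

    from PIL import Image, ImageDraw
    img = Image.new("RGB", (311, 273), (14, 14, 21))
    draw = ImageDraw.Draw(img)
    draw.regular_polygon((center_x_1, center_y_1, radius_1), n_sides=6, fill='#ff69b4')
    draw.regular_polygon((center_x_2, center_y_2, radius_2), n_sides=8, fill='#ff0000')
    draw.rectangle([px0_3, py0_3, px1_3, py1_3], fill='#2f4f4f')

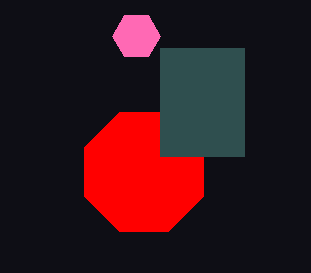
center_x_1 = 136, center_y_1 = 36, radius_1 = 24, center_x_2 = 144, center_y_2 = 172, radius_2 = 64, px0_3 = 160, py0_3 = 48, px1_3 = 244, py1_3 = 156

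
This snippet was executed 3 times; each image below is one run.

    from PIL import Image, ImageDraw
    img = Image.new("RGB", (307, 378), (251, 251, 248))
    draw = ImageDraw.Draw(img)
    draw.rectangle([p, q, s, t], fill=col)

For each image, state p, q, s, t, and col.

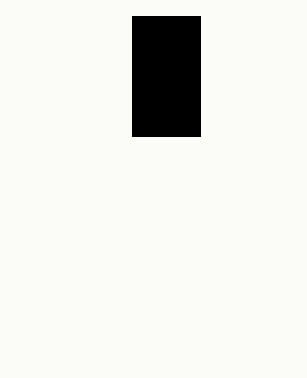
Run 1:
p = 132; q = 16; s = 200; t = 136; col = 'black'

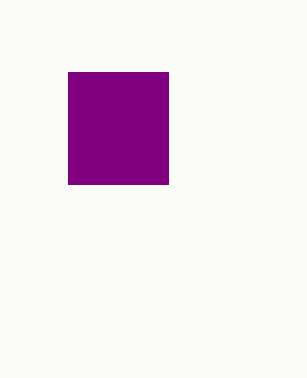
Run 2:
p = 68
q = 72
s = 168
t = 184
col = 'purple'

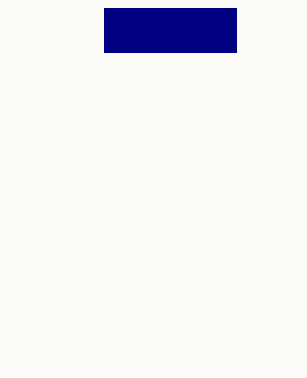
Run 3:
p = 104, q = 8, s = 236, t = 52, col = 'navy'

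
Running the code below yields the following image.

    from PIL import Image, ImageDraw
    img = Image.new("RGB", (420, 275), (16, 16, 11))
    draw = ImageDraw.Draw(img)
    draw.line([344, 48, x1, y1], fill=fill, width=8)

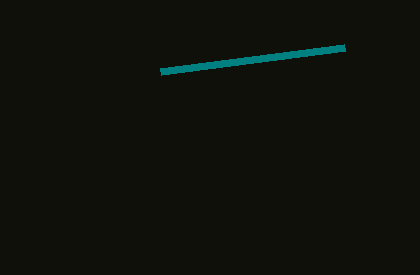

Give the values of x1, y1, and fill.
x1 = 160
y1 = 72
fill = 'teal'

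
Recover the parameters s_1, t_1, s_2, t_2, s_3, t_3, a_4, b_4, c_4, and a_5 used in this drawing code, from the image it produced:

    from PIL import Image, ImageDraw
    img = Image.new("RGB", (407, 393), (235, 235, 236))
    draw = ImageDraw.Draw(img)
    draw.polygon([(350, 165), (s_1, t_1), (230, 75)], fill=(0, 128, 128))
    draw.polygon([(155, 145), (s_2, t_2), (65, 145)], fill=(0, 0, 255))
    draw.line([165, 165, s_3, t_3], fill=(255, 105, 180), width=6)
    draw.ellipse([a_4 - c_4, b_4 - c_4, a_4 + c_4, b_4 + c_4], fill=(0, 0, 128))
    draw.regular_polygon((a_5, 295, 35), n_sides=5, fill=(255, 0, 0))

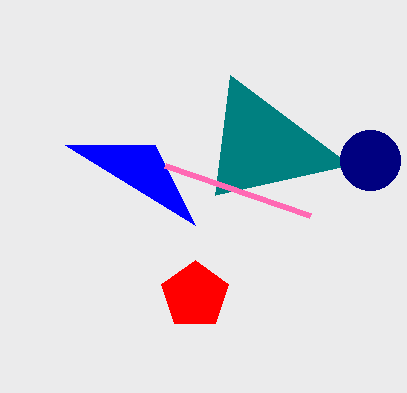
s_1 = 215, t_1 = 195, s_2 = 195, t_2 = 225, s_3 = 310, t_3 = 215, a_4 = 370, b_4 = 160, c_4 = 30, a_5 = 195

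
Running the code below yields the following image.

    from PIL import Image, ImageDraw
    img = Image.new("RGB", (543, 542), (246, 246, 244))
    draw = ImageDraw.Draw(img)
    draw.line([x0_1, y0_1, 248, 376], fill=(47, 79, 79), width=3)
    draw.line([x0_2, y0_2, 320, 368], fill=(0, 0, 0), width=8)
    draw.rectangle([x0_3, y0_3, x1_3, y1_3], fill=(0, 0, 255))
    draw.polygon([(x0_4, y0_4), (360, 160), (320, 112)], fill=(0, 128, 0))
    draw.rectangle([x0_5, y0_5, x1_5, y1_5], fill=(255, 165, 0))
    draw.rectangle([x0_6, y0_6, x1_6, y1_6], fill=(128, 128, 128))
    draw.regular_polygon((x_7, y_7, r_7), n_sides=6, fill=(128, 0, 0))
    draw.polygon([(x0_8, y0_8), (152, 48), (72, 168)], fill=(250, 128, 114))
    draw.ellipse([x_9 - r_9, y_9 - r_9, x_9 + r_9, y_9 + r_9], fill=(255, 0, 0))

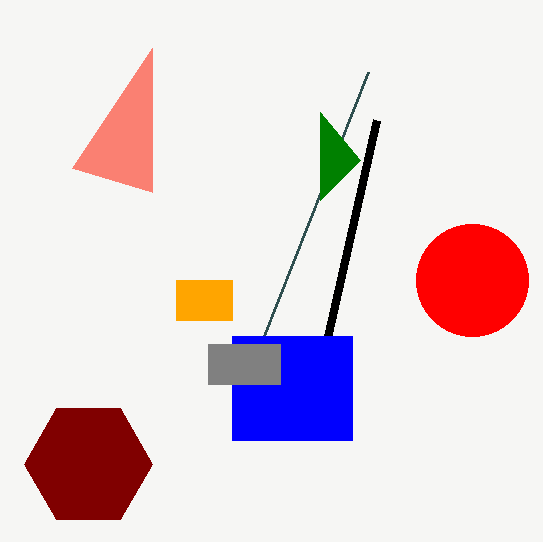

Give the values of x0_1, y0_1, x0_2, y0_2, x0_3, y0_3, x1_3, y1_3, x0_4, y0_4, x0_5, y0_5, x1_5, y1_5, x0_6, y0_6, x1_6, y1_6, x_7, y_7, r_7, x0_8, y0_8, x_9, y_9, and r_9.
x0_1 = 368, y0_1 = 72, x0_2 = 376, y0_2 = 120, x0_3 = 232, y0_3 = 336, x1_3 = 352, y1_3 = 440, x0_4 = 320, y0_4 = 200, x0_5 = 176, y0_5 = 280, x1_5 = 232, y1_5 = 320, x0_6 = 208, y0_6 = 344, x1_6 = 280, y1_6 = 384, x_7 = 88, y_7 = 464, r_7 = 64, x0_8 = 152, y0_8 = 192, x_9 = 472, y_9 = 280, r_9 = 56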